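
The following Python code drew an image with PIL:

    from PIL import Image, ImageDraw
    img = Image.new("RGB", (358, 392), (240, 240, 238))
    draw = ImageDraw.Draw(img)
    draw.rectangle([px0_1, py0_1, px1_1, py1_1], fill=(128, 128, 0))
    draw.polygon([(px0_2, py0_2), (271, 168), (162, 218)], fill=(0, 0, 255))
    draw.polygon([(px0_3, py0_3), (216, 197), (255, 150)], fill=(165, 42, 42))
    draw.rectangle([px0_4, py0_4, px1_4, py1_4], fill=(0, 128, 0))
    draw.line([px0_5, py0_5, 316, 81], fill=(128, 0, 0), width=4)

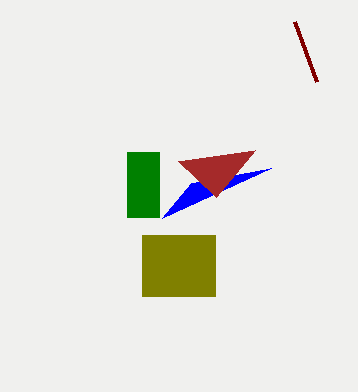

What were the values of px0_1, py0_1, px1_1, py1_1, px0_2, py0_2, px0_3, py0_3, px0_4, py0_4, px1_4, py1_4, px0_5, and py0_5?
px0_1 = 142; py0_1 = 235; px1_1 = 215; py1_1 = 296; px0_2 = 191; py0_2 = 183; px0_3 = 178; py0_3 = 161; px0_4 = 127; py0_4 = 152; px1_4 = 159; py1_4 = 217; px0_5 = 294; py0_5 = 21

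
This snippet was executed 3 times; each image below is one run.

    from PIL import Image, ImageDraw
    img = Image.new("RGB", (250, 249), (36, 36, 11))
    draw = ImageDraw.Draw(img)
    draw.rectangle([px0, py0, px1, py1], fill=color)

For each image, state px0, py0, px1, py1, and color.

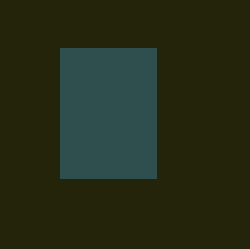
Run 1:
px0 = 60, py0 = 48, px1 = 156, py1 = 178, color = 'darkslategray'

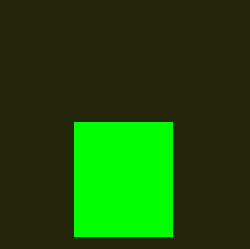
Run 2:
px0 = 74, py0 = 122, px1 = 172, py1 = 236, color = 'lime'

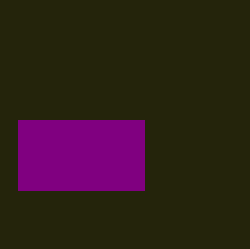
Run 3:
px0 = 18, py0 = 120, px1 = 144, py1 = 190, color = 'purple'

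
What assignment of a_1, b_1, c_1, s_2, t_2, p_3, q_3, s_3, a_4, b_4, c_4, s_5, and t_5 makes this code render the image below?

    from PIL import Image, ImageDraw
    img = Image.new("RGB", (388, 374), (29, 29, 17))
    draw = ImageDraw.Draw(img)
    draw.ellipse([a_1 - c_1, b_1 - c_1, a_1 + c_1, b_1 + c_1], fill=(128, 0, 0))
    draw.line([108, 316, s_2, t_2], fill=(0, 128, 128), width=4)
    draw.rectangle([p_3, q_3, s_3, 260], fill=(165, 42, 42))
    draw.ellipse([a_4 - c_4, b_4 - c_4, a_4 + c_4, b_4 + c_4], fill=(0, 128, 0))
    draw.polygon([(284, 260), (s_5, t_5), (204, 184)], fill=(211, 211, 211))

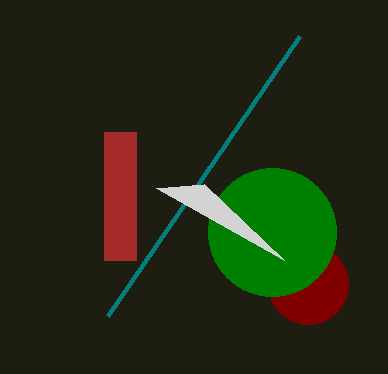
a_1 = 308, b_1 = 284, c_1 = 40, s_2 = 300, t_2 = 36, p_3 = 104, q_3 = 132, s_3 = 136, a_4 = 272, b_4 = 232, c_4 = 64, s_5 = 156, t_5 = 188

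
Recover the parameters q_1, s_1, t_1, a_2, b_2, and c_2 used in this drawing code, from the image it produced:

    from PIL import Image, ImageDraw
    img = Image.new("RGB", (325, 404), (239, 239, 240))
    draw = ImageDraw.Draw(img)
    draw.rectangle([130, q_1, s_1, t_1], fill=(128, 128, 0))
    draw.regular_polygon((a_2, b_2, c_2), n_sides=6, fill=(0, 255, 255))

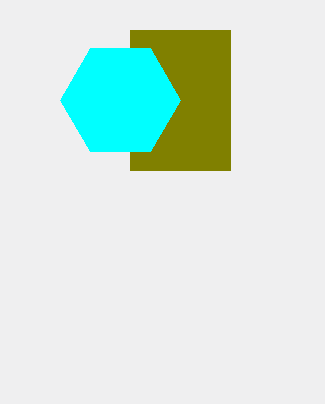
q_1 = 30, s_1 = 230, t_1 = 170, a_2 = 120, b_2 = 100, c_2 = 60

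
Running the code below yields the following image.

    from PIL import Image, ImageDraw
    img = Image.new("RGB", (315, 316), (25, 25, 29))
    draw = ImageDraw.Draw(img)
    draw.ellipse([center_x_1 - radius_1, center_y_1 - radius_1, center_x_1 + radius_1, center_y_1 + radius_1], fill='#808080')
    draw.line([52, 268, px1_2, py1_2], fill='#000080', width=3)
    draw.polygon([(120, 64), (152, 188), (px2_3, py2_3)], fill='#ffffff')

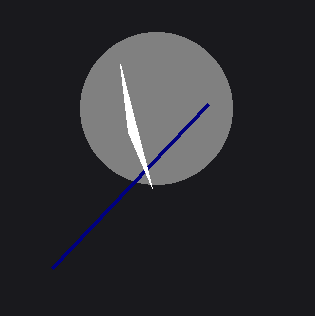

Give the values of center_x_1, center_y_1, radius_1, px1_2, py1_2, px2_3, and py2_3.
center_x_1 = 156, center_y_1 = 108, radius_1 = 76, px1_2 = 208, py1_2 = 104, px2_3 = 128, py2_3 = 132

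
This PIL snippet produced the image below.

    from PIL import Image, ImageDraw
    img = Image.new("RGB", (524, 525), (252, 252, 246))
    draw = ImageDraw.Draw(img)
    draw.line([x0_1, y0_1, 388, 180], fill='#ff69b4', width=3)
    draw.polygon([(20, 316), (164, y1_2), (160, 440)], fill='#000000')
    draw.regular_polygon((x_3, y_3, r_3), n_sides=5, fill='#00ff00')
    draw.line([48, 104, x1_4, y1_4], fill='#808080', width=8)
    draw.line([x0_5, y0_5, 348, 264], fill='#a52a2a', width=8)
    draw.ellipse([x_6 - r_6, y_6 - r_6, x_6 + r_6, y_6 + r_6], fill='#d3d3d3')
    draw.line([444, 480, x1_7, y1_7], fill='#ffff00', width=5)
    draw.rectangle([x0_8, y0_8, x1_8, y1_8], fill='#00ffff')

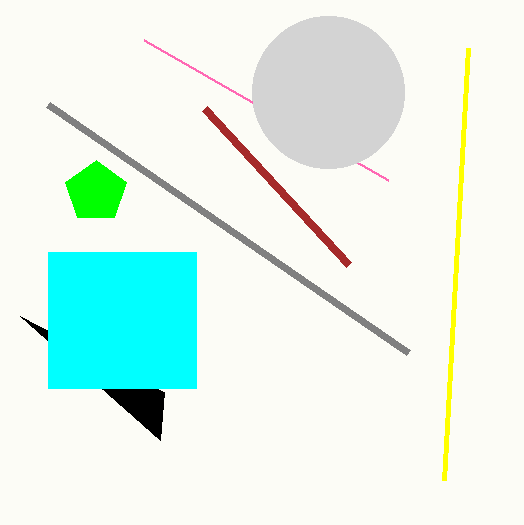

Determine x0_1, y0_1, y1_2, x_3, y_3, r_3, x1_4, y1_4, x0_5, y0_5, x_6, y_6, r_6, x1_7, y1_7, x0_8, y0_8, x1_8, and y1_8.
x0_1 = 144, y0_1 = 40, y1_2 = 392, x_3 = 96, y_3 = 192, r_3 = 32, x1_4 = 408, y1_4 = 352, x0_5 = 204, y0_5 = 108, x_6 = 328, y_6 = 92, r_6 = 76, x1_7 = 468, y1_7 = 48, x0_8 = 48, y0_8 = 252, x1_8 = 196, y1_8 = 388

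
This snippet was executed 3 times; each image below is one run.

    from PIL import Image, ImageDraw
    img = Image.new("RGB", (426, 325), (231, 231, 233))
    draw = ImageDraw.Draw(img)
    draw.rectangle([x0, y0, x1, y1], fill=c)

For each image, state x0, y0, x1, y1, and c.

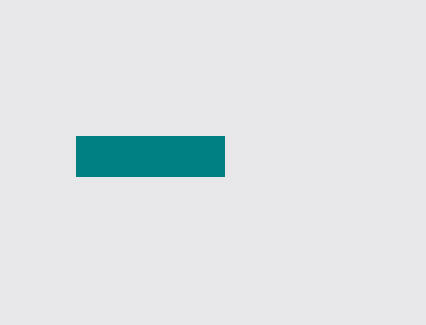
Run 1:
x0 = 76
y0 = 136
x1 = 224
y1 = 176
c = 'teal'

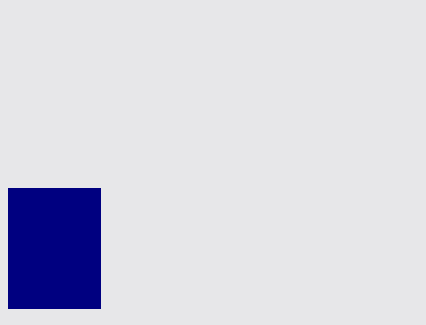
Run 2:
x0 = 8, y0 = 188, x1 = 100, y1 = 308, c = 'navy'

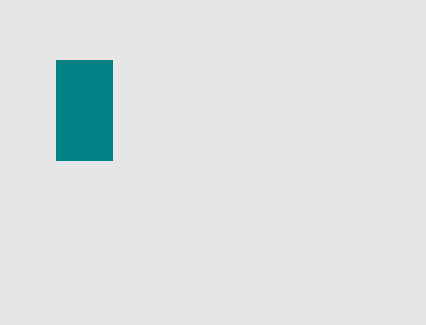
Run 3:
x0 = 56, y0 = 60, x1 = 112, y1 = 160, c = 'teal'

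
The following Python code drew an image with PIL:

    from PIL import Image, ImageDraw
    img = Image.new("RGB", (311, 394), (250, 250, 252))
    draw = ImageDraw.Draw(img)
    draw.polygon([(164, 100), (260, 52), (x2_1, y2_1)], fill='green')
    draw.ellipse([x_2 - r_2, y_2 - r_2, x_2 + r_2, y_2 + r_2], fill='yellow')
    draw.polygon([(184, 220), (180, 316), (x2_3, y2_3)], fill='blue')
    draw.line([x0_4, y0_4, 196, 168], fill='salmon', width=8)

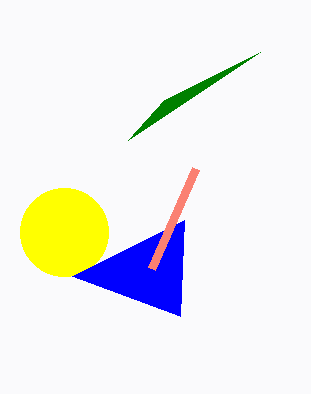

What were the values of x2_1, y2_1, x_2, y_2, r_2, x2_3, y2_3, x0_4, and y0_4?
x2_1 = 128, y2_1 = 140, x_2 = 64, y_2 = 232, r_2 = 44, x2_3 = 72, y2_3 = 276, x0_4 = 152, y0_4 = 268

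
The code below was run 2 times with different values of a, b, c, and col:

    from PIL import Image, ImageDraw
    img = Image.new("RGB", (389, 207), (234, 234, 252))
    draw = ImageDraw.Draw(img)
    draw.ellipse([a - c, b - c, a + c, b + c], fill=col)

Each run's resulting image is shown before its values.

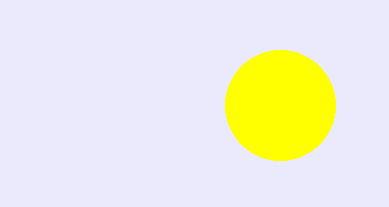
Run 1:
a = 280; b = 105; c = 55; col = 'yellow'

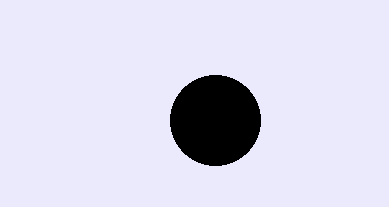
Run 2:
a = 215; b = 120; c = 45; col = 'black'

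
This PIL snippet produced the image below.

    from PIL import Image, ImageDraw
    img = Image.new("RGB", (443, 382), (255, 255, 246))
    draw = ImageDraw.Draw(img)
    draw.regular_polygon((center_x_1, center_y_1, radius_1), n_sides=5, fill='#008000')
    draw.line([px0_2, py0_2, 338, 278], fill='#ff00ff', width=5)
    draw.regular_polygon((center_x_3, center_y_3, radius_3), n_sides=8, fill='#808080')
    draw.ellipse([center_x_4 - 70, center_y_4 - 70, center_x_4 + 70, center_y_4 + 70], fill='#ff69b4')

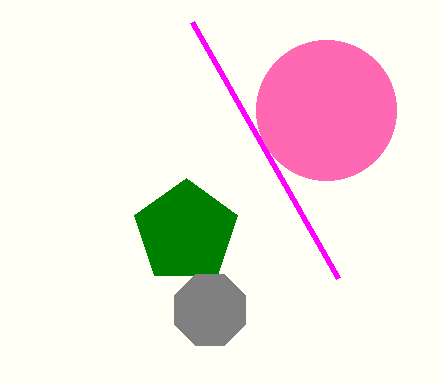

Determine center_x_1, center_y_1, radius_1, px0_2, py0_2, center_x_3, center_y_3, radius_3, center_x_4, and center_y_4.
center_x_1 = 186, center_y_1 = 232, radius_1 = 54, px0_2 = 192, py0_2 = 22, center_x_3 = 210, center_y_3 = 310, radius_3 = 38, center_x_4 = 326, center_y_4 = 110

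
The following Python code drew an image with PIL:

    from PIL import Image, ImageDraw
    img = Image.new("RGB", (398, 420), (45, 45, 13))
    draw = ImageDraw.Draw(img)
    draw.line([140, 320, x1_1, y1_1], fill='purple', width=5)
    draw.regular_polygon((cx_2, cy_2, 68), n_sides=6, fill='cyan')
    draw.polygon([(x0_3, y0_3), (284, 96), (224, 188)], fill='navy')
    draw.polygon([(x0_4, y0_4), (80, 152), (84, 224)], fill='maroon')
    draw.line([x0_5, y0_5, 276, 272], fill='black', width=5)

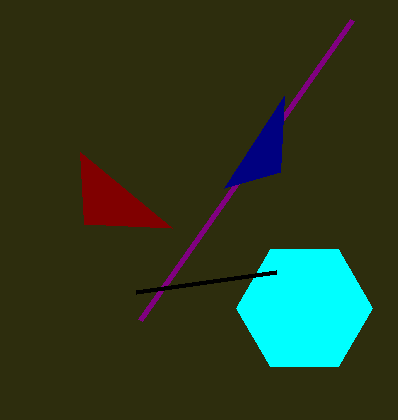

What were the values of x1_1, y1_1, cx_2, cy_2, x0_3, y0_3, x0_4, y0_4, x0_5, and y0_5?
x1_1 = 352
y1_1 = 20
cx_2 = 304
cy_2 = 308
x0_3 = 280
y0_3 = 172
x0_4 = 172
y0_4 = 228
x0_5 = 136
y0_5 = 292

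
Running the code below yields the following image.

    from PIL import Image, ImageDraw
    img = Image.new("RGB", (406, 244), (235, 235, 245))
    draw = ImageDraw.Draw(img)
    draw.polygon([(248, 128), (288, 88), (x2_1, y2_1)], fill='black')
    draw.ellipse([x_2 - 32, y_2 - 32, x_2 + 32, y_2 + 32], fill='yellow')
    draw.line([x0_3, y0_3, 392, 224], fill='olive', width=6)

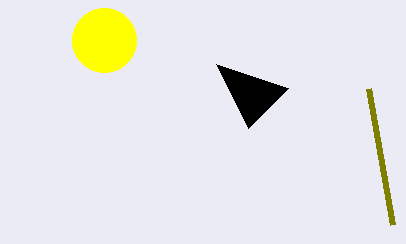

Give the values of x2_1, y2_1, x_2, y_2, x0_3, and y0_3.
x2_1 = 216; y2_1 = 64; x_2 = 104; y_2 = 40; x0_3 = 368; y0_3 = 88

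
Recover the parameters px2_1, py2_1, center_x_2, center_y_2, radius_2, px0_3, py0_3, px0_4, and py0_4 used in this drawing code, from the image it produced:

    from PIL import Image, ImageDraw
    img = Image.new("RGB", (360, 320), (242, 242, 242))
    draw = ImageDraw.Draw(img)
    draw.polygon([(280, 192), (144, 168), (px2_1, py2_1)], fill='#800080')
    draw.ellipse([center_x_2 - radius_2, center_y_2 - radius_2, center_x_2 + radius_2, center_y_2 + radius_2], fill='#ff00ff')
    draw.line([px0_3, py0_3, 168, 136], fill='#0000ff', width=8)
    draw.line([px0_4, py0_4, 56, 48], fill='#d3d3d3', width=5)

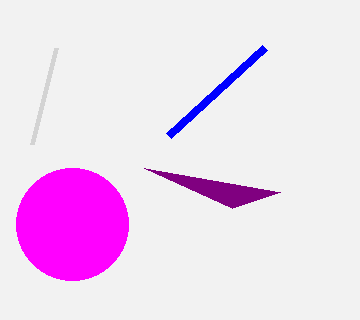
px2_1 = 232
py2_1 = 208
center_x_2 = 72
center_y_2 = 224
radius_2 = 56
px0_3 = 264
py0_3 = 48
px0_4 = 32
py0_4 = 144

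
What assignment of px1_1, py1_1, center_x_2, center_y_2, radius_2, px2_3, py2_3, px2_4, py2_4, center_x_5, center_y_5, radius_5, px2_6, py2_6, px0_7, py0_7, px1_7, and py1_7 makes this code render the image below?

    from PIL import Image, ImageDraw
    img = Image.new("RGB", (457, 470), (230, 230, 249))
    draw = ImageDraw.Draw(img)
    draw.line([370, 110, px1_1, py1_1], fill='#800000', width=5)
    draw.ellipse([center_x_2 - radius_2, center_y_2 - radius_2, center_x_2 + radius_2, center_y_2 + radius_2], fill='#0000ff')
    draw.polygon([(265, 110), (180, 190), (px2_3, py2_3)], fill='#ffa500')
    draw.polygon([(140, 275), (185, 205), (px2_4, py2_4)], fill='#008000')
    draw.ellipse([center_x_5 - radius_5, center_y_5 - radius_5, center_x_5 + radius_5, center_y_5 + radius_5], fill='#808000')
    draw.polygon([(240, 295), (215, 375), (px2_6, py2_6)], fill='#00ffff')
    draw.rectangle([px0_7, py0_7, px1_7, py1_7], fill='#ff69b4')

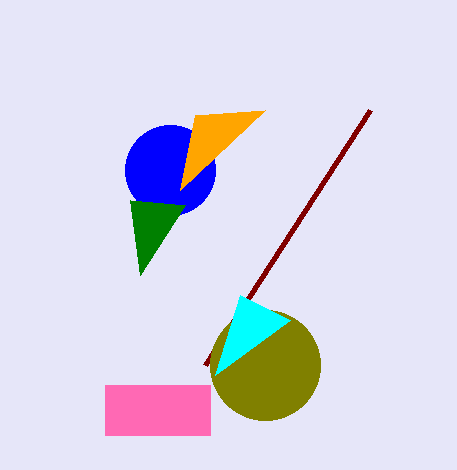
px1_1 = 205
py1_1 = 365
center_x_2 = 170
center_y_2 = 170
radius_2 = 45
px2_3 = 195
py2_3 = 115
px2_4 = 130
py2_4 = 200
center_x_5 = 265
center_y_5 = 365
radius_5 = 55
px2_6 = 290
py2_6 = 320
px0_7 = 105
py0_7 = 385
px1_7 = 210
py1_7 = 435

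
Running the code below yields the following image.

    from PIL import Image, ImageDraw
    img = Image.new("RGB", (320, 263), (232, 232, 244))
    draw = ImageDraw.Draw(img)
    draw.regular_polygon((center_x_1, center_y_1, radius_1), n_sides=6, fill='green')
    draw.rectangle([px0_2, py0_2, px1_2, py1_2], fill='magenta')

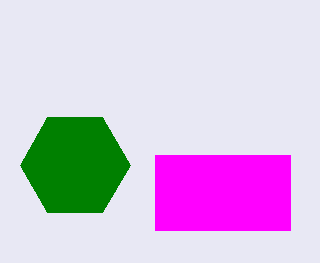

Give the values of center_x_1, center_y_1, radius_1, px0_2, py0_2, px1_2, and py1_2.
center_x_1 = 75, center_y_1 = 165, radius_1 = 55, px0_2 = 155, py0_2 = 155, px1_2 = 290, py1_2 = 230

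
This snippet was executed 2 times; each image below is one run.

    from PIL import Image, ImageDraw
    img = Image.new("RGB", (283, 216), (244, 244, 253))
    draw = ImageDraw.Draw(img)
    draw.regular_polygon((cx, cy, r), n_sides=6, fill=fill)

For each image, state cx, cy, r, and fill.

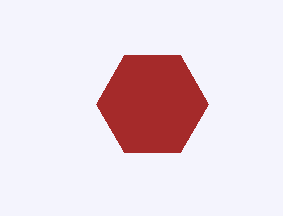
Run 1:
cx = 152; cy = 104; r = 56; fill = 'brown'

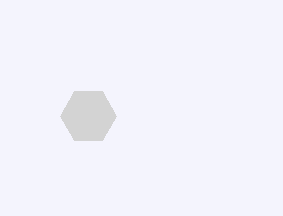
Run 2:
cx = 88, cy = 116, r = 28, fill = 'lightgray'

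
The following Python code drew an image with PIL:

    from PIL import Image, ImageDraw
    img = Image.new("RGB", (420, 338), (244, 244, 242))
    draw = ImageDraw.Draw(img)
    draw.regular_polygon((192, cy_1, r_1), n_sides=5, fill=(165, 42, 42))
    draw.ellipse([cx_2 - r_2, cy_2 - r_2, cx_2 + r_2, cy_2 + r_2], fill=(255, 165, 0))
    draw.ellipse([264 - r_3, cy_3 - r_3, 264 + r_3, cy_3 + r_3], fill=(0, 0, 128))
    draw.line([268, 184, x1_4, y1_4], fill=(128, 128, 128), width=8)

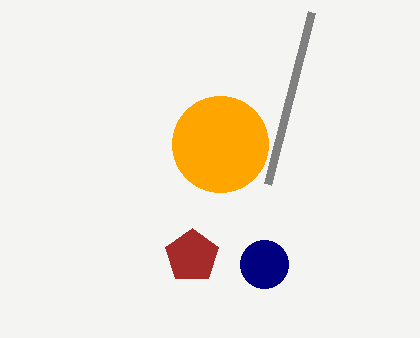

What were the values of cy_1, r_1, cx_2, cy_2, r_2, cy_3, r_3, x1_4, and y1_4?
cy_1 = 256
r_1 = 28
cx_2 = 220
cy_2 = 144
r_2 = 48
cy_3 = 264
r_3 = 24
x1_4 = 312
y1_4 = 12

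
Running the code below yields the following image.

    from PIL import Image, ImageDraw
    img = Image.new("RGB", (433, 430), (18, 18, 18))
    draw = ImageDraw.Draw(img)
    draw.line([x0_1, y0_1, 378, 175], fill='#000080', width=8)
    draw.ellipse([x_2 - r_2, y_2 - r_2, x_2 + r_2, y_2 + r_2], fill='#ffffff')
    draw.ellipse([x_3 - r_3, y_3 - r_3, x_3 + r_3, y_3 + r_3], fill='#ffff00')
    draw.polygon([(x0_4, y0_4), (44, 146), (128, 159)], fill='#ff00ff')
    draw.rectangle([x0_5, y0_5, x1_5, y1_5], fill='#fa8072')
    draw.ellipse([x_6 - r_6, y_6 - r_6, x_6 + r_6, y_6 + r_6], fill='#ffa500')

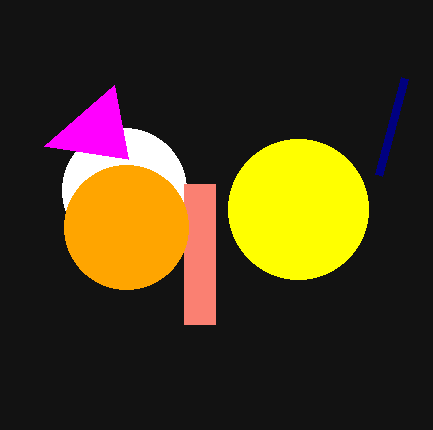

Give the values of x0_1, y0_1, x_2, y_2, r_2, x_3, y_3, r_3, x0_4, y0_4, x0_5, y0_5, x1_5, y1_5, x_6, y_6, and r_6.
x0_1 = 404; y0_1 = 78; x_2 = 124; y_2 = 190; r_2 = 62; x_3 = 298; y_3 = 209; r_3 = 70; x0_4 = 114; y0_4 = 85; x0_5 = 184; y0_5 = 184; x1_5 = 215; y1_5 = 324; x_6 = 126; y_6 = 227; r_6 = 62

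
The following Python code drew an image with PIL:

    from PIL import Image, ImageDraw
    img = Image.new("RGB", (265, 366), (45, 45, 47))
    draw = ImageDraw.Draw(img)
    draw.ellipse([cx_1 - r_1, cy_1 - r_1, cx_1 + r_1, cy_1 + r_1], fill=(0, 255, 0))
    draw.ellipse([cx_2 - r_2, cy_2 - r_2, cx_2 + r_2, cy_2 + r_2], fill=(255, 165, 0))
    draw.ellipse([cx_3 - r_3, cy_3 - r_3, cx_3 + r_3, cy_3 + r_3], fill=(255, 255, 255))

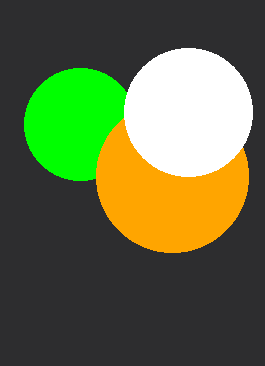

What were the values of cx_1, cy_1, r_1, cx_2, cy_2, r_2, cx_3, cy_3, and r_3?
cx_1 = 80, cy_1 = 124, r_1 = 56, cx_2 = 172, cy_2 = 176, r_2 = 76, cx_3 = 188, cy_3 = 112, r_3 = 64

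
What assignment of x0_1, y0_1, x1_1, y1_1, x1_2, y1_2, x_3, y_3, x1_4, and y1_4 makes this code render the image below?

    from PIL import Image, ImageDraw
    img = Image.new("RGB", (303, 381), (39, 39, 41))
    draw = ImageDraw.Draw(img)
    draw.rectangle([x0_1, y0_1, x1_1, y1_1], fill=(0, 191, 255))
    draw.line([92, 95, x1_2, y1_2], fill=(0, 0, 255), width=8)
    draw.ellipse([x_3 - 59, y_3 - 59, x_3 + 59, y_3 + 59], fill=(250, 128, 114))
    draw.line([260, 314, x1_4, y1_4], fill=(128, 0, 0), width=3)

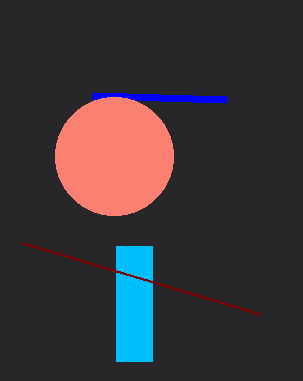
x0_1 = 116
y0_1 = 246
x1_1 = 152
y1_1 = 361
x1_2 = 226
y1_2 = 99
x_3 = 114
y_3 = 156
x1_4 = 23
y1_4 = 243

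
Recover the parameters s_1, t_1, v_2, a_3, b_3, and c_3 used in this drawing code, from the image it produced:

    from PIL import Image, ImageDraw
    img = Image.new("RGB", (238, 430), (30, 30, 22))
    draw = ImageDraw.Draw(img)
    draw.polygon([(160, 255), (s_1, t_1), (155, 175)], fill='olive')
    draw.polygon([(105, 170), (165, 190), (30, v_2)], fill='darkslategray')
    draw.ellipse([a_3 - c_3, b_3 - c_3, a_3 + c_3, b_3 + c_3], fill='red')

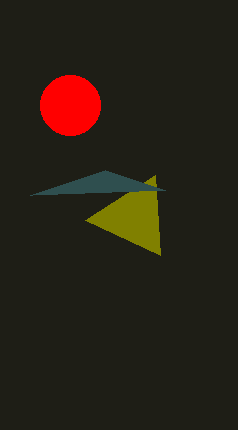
s_1 = 85; t_1 = 220; v_2 = 195; a_3 = 70; b_3 = 105; c_3 = 30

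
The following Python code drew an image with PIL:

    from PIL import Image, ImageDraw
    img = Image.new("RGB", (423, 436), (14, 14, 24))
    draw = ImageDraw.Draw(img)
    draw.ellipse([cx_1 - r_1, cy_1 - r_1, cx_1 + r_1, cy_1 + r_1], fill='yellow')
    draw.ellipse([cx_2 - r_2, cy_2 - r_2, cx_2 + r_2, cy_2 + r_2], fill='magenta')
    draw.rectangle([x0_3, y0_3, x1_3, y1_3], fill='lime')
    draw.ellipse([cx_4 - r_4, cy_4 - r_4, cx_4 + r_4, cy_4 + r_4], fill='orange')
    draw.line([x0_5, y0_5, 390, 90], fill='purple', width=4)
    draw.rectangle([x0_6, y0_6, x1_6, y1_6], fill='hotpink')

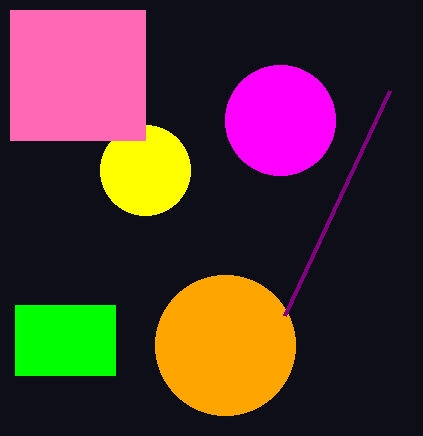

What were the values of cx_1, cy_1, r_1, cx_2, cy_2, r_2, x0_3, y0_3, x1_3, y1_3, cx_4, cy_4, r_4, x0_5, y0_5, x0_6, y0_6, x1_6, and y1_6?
cx_1 = 145; cy_1 = 170; r_1 = 45; cx_2 = 280; cy_2 = 120; r_2 = 55; x0_3 = 15; y0_3 = 305; x1_3 = 115; y1_3 = 375; cx_4 = 225; cy_4 = 345; r_4 = 70; x0_5 = 285; y0_5 = 315; x0_6 = 10; y0_6 = 10; x1_6 = 145; y1_6 = 140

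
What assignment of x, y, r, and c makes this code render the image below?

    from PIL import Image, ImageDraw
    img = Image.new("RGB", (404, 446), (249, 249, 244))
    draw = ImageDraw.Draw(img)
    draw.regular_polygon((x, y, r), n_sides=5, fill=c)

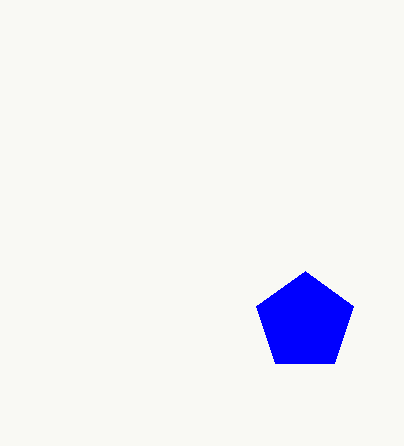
x = 305
y = 322
r = 51
c = 'blue'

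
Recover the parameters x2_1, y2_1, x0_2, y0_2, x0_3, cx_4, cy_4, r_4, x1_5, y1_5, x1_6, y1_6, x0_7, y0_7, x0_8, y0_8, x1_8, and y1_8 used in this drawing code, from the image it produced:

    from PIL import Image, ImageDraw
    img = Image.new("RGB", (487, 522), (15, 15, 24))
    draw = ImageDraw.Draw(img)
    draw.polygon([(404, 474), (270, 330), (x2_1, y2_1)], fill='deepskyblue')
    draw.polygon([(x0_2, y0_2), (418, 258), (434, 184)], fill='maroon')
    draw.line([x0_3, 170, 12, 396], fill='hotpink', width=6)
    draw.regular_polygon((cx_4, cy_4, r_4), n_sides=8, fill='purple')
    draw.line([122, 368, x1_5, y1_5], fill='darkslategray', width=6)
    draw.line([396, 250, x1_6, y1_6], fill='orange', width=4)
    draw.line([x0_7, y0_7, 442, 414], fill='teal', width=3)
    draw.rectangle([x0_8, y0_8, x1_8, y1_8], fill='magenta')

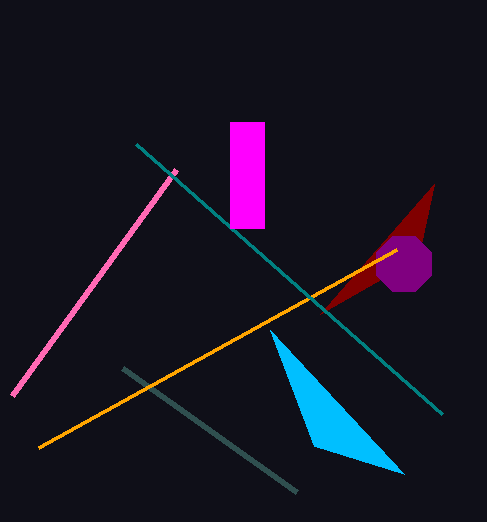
x2_1 = 314, y2_1 = 446, x0_2 = 320, y0_2 = 314, x0_3 = 176, cx_4 = 404, cy_4 = 264, r_4 = 30, x1_5 = 296, y1_5 = 492, x1_6 = 38, y1_6 = 448, x0_7 = 136, y0_7 = 144, x0_8 = 230, y0_8 = 122, x1_8 = 264, y1_8 = 228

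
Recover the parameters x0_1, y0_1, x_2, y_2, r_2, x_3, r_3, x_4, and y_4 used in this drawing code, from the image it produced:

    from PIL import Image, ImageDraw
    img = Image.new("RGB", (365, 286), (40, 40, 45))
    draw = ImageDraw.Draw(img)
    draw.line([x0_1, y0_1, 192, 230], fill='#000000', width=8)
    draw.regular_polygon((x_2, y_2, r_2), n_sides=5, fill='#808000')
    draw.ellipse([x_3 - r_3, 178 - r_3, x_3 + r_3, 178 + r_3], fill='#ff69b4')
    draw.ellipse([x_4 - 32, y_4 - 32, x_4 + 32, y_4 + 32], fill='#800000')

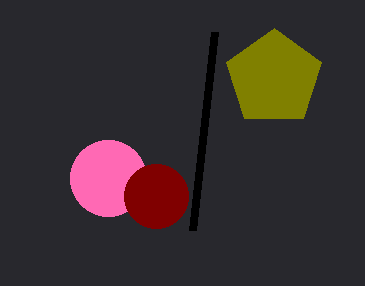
x0_1 = 214; y0_1 = 32; x_2 = 274; y_2 = 78; r_2 = 50; x_3 = 108; r_3 = 38; x_4 = 156; y_4 = 196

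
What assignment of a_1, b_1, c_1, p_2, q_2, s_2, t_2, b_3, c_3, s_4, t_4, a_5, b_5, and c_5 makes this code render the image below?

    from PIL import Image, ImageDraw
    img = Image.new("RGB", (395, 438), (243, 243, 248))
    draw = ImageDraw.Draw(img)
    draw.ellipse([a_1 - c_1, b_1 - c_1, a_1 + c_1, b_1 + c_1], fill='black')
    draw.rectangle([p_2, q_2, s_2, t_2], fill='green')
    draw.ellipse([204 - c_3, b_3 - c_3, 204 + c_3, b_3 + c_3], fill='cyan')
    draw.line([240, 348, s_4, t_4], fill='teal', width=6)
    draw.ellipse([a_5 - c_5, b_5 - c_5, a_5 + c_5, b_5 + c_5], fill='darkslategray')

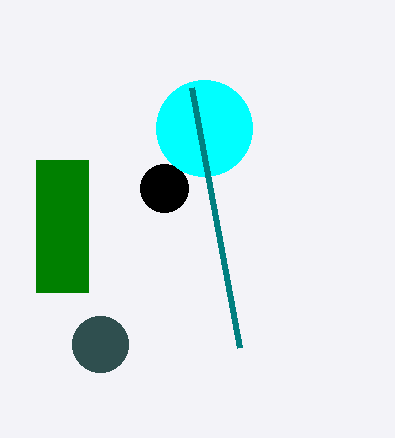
a_1 = 164
b_1 = 188
c_1 = 24
p_2 = 36
q_2 = 160
s_2 = 88
t_2 = 292
b_3 = 128
c_3 = 48
s_4 = 192
t_4 = 88
a_5 = 100
b_5 = 344
c_5 = 28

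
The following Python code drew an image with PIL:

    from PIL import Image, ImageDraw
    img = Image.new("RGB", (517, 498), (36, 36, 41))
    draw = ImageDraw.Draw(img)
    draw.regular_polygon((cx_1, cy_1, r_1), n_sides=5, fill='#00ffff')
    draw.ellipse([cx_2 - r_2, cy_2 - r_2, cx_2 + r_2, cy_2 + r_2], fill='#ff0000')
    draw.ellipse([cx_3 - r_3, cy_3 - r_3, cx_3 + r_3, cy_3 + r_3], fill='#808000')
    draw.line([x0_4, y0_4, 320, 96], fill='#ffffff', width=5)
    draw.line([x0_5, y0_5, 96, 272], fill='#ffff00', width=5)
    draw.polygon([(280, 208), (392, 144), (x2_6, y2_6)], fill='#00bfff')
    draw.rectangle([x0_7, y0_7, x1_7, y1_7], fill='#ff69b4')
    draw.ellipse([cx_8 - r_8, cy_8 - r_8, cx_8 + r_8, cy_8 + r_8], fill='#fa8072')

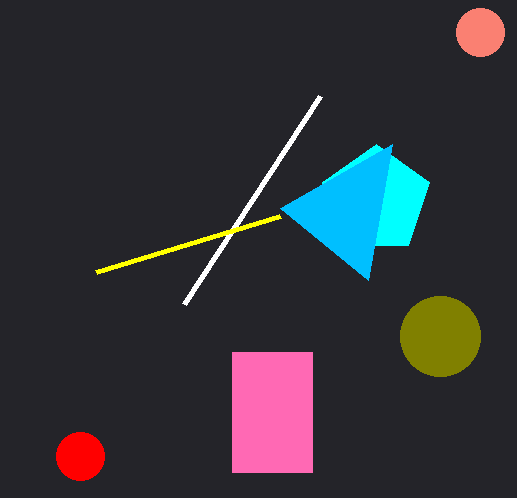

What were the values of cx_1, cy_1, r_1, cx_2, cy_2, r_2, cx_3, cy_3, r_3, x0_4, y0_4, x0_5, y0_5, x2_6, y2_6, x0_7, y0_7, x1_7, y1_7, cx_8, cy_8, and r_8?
cx_1 = 376
cy_1 = 200
r_1 = 56
cx_2 = 80
cy_2 = 456
r_2 = 24
cx_3 = 440
cy_3 = 336
r_3 = 40
x0_4 = 184
y0_4 = 304
x0_5 = 280
y0_5 = 216
x2_6 = 368
y2_6 = 280
x0_7 = 232
y0_7 = 352
x1_7 = 312
y1_7 = 472
cx_8 = 480
cy_8 = 32
r_8 = 24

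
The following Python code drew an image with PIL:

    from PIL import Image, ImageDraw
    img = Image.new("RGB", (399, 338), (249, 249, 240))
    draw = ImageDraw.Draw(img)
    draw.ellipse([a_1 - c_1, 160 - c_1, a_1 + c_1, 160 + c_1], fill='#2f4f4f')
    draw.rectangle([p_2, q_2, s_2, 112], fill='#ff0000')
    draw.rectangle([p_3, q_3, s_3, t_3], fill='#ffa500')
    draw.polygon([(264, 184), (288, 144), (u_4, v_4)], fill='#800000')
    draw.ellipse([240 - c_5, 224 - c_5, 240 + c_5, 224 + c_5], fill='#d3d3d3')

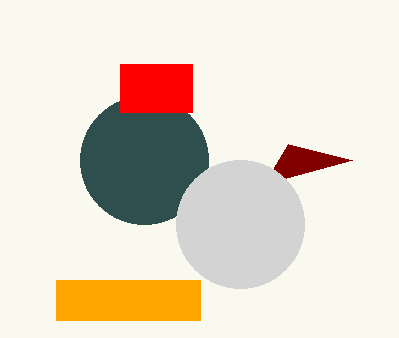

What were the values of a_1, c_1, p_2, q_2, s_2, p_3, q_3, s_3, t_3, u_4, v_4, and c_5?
a_1 = 144; c_1 = 64; p_2 = 120; q_2 = 64; s_2 = 192; p_3 = 56; q_3 = 280; s_3 = 200; t_3 = 320; u_4 = 352; v_4 = 160; c_5 = 64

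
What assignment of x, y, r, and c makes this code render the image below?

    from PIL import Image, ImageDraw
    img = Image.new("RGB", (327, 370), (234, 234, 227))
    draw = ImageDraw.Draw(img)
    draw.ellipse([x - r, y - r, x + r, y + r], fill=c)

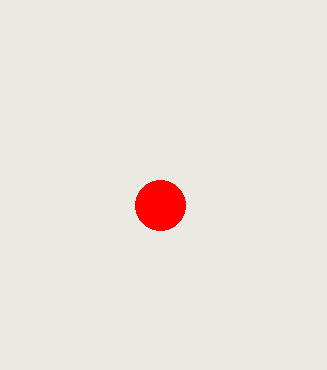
x = 160
y = 205
r = 25
c = 'red'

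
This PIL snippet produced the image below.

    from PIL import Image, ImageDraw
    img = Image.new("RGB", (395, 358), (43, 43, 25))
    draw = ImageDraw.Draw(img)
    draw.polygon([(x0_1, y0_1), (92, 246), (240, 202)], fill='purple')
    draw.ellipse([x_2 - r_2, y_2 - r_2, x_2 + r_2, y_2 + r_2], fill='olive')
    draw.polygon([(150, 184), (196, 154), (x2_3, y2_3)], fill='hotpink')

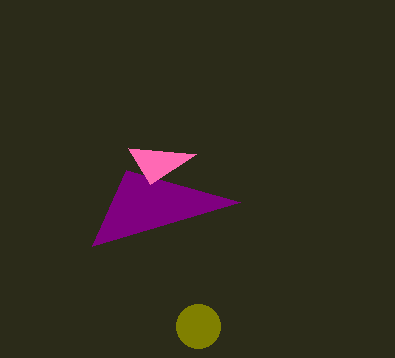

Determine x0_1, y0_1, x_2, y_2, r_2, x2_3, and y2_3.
x0_1 = 126
y0_1 = 170
x_2 = 198
y_2 = 326
r_2 = 22
x2_3 = 128
y2_3 = 148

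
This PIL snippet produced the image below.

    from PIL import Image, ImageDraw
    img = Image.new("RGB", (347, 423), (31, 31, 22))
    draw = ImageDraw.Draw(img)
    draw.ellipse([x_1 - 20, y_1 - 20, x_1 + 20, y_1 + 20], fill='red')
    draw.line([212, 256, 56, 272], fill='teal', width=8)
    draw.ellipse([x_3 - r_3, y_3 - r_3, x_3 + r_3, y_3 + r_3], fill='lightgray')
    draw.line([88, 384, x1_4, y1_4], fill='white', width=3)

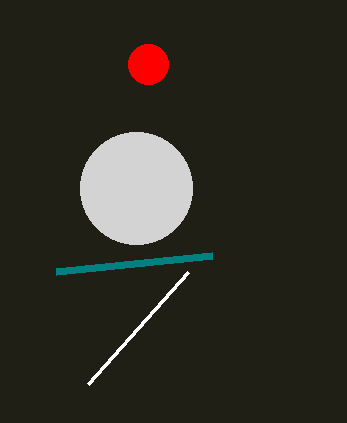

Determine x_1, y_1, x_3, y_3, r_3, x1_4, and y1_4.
x_1 = 148; y_1 = 64; x_3 = 136; y_3 = 188; r_3 = 56; x1_4 = 188; y1_4 = 272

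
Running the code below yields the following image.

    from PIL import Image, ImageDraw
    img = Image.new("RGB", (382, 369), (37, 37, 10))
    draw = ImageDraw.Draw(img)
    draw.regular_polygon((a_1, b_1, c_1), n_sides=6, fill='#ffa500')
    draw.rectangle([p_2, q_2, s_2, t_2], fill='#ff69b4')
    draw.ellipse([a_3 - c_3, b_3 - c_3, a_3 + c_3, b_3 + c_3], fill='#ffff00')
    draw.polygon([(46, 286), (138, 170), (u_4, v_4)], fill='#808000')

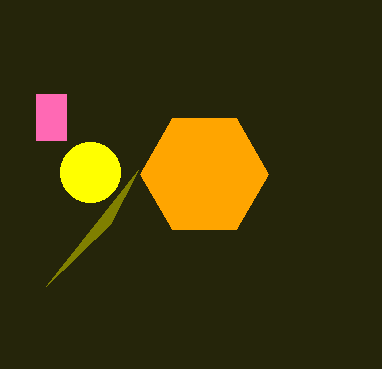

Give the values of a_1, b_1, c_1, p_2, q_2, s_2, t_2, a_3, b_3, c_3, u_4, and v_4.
a_1 = 204, b_1 = 174, c_1 = 64, p_2 = 36, q_2 = 94, s_2 = 66, t_2 = 140, a_3 = 90, b_3 = 172, c_3 = 30, u_4 = 110, v_4 = 224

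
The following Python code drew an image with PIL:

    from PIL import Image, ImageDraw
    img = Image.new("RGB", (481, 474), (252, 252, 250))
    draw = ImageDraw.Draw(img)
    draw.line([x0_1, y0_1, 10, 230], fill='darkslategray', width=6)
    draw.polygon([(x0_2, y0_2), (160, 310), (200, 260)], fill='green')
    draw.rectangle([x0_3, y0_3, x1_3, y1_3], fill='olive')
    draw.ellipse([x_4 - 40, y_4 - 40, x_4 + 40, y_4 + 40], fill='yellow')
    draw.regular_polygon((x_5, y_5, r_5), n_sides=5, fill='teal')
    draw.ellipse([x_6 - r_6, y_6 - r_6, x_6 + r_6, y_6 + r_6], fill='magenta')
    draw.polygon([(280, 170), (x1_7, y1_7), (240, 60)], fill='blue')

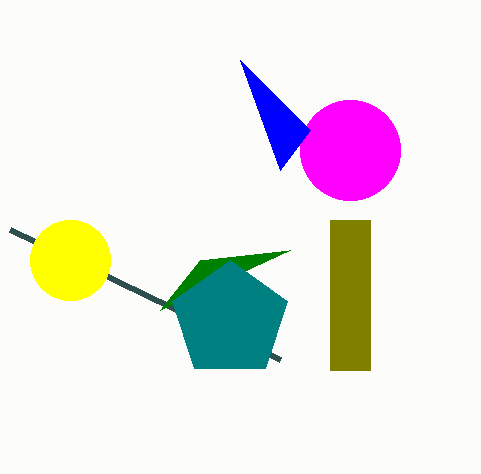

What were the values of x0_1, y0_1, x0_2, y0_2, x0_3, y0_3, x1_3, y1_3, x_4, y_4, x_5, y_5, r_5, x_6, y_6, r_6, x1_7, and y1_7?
x0_1 = 280, y0_1 = 360, x0_2 = 290, y0_2 = 250, x0_3 = 330, y0_3 = 220, x1_3 = 370, y1_3 = 370, x_4 = 70, y_4 = 260, x_5 = 230, y_5 = 320, r_5 = 60, x_6 = 350, y_6 = 150, r_6 = 50, x1_7 = 310, y1_7 = 130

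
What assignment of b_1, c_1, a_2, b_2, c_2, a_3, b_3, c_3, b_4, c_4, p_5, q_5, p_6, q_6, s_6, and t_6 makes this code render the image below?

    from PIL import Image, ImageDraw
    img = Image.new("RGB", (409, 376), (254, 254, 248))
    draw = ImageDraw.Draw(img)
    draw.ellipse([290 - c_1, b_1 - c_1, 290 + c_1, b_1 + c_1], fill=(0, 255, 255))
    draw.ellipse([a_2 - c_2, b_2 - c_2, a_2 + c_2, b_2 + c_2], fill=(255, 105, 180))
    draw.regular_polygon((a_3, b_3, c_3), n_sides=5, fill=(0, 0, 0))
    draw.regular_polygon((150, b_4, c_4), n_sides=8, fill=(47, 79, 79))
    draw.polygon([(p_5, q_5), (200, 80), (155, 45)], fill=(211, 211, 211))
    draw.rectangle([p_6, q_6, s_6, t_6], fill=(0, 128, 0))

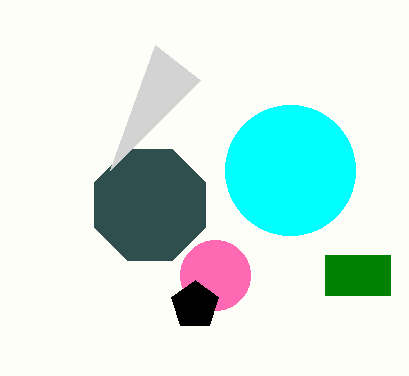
b_1 = 170; c_1 = 65; a_2 = 215; b_2 = 275; c_2 = 35; a_3 = 195; b_3 = 305; c_3 = 25; b_4 = 205; c_4 = 60; p_5 = 110; q_5 = 170; p_6 = 325; q_6 = 255; s_6 = 390; t_6 = 295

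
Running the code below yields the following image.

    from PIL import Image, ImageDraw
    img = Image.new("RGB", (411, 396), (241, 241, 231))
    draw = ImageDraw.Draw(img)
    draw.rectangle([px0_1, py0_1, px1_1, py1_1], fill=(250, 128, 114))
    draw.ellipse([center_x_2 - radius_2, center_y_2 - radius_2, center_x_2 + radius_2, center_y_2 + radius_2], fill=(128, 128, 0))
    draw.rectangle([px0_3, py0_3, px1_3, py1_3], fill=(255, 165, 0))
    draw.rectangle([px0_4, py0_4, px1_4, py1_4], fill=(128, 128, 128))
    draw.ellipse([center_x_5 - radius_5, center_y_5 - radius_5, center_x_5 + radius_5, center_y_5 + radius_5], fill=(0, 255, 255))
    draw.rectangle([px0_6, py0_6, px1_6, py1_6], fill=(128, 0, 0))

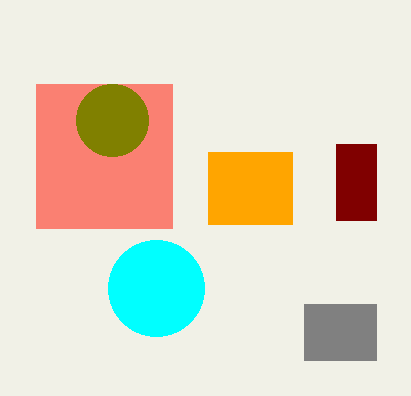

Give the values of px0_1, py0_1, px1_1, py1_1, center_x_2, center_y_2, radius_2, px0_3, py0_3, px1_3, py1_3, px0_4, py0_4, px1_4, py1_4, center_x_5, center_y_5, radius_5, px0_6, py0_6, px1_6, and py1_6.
px0_1 = 36; py0_1 = 84; px1_1 = 172; py1_1 = 228; center_x_2 = 112; center_y_2 = 120; radius_2 = 36; px0_3 = 208; py0_3 = 152; px1_3 = 292; py1_3 = 224; px0_4 = 304; py0_4 = 304; px1_4 = 376; py1_4 = 360; center_x_5 = 156; center_y_5 = 288; radius_5 = 48; px0_6 = 336; py0_6 = 144; px1_6 = 376; py1_6 = 220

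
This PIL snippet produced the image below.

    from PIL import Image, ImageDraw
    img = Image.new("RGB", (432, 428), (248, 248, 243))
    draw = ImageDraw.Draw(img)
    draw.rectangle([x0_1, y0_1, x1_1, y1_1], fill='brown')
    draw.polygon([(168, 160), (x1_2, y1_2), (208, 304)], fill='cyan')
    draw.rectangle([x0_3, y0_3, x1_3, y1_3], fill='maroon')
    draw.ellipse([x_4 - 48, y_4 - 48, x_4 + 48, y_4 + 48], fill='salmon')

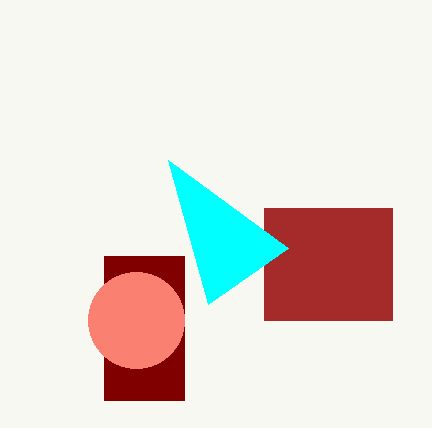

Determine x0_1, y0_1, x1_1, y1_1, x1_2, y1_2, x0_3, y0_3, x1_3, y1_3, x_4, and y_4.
x0_1 = 264
y0_1 = 208
x1_1 = 392
y1_1 = 320
x1_2 = 288
y1_2 = 248
x0_3 = 104
y0_3 = 256
x1_3 = 184
y1_3 = 400
x_4 = 136
y_4 = 320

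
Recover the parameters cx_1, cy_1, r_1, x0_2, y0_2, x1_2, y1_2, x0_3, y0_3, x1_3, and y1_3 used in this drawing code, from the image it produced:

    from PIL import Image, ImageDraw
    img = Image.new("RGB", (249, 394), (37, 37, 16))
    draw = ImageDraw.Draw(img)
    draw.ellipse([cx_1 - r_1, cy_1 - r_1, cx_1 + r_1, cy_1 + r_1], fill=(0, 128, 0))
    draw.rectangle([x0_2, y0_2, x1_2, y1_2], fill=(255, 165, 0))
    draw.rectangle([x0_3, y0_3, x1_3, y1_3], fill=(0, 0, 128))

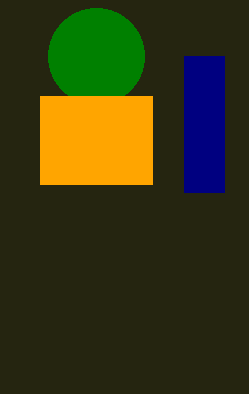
cx_1 = 96; cy_1 = 56; r_1 = 48; x0_2 = 40; y0_2 = 96; x1_2 = 152; y1_2 = 184; x0_3 = 184; y0_3 = 56; x1_3 = 224; y1_3 = 192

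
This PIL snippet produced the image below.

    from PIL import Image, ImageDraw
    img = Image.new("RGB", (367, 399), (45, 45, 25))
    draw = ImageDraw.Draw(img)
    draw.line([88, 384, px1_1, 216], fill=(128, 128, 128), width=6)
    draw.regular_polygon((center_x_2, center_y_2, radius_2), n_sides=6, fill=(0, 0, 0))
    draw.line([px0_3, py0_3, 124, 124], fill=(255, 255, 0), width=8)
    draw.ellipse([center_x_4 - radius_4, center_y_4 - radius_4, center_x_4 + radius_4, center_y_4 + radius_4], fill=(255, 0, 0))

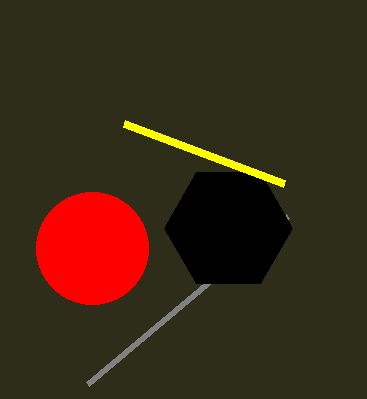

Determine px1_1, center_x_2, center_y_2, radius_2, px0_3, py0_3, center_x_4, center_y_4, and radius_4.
px1_1 = 288; center_x_2 = 228; center_y_2 = 228; radius_2 = 64; px0_3 = 284; py0_3 = 184; center_x_4 = 92; center_y_4 = 248; radius_4 = 56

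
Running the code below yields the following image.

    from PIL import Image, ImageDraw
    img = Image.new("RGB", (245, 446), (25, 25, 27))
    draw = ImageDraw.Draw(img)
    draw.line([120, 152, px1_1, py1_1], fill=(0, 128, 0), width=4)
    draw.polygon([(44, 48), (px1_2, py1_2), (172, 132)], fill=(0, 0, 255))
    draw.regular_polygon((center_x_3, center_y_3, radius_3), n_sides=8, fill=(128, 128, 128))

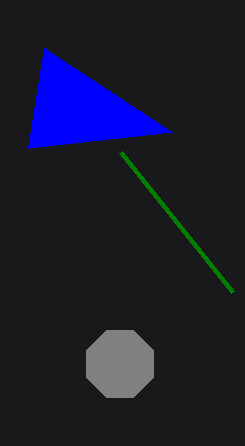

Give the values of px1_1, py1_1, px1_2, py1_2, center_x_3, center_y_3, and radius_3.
px1_1 = 232; py1_1 = 292; px1_2 = 28; py1_2 = 148; center_x_3 = 120; center_y_3 = 364; radius_3 = 36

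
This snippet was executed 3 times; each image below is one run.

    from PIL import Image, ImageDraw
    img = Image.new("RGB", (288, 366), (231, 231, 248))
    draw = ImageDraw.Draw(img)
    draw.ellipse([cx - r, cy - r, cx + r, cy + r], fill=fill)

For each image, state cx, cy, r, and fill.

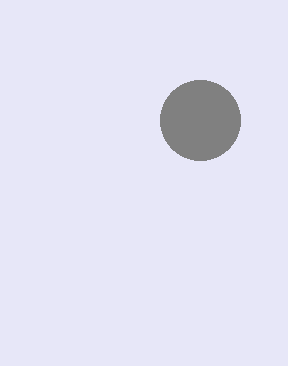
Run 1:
cx = 200
cy = 120
r = 40
fill = 'gray'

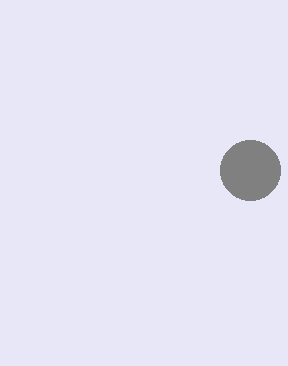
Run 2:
cx = 250
cy = 170
r = 30
fill = 'gray'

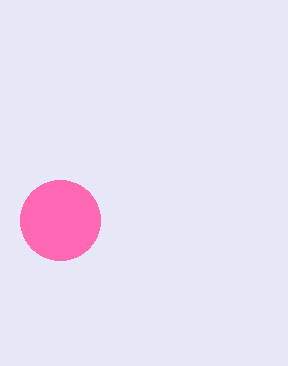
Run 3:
cx = 60; cy = 220; r = 40; fill = 'hotpink'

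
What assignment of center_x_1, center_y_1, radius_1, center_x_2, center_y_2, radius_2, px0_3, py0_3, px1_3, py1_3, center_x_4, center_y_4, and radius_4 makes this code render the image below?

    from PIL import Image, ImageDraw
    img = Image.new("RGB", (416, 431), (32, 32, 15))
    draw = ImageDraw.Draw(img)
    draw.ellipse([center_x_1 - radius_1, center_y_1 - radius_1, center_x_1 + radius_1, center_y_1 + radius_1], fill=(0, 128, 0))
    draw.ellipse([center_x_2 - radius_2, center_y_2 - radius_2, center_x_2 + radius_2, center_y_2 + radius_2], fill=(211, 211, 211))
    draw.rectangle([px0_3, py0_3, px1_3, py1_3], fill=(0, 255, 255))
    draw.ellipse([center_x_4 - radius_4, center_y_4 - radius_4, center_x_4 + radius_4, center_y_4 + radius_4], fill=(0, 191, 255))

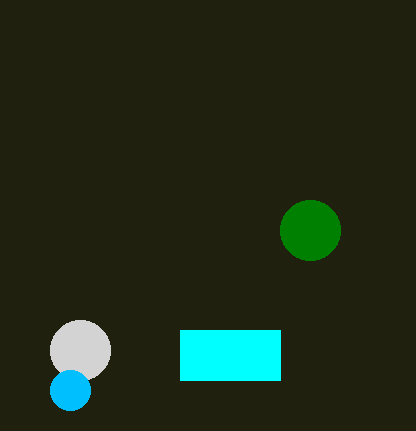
center_x_1 = 310; center_y_1 = 230; radius_1 = 30; center_x_2 = 80; center_y_2 = 350; radius_2 = 30; px0_3 = 180; py0_3 = 330; px1_3 = 280; py1_3 = 380; center_x_4 = 70; center_y_4 = 390; radius_4 = 20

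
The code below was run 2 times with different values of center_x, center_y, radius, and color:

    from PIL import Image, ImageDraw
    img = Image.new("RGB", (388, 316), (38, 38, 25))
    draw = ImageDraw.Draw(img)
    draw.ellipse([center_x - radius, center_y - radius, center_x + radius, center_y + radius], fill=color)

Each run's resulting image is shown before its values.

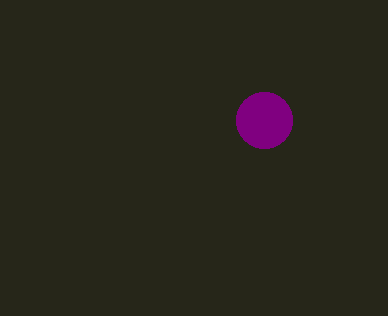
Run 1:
center_x = 264, center_y = 120, radius = 28, color = 'purple'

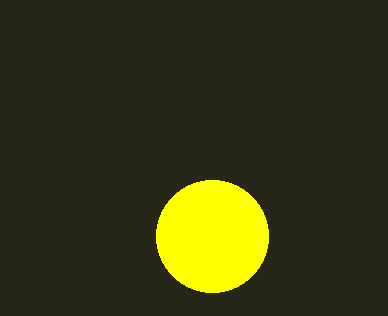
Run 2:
center_x = 212; center_y = 236; radius = 56; color = 'yellow'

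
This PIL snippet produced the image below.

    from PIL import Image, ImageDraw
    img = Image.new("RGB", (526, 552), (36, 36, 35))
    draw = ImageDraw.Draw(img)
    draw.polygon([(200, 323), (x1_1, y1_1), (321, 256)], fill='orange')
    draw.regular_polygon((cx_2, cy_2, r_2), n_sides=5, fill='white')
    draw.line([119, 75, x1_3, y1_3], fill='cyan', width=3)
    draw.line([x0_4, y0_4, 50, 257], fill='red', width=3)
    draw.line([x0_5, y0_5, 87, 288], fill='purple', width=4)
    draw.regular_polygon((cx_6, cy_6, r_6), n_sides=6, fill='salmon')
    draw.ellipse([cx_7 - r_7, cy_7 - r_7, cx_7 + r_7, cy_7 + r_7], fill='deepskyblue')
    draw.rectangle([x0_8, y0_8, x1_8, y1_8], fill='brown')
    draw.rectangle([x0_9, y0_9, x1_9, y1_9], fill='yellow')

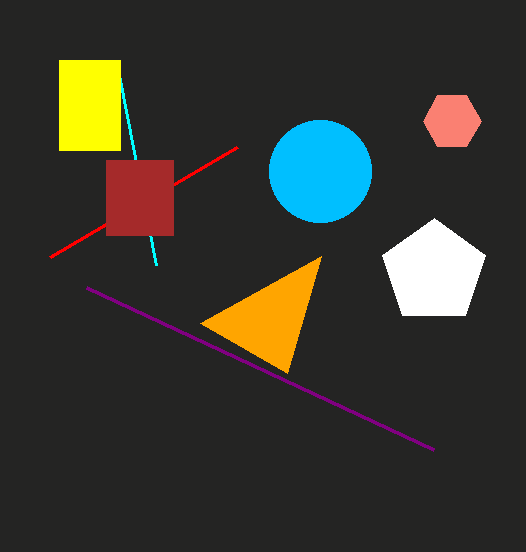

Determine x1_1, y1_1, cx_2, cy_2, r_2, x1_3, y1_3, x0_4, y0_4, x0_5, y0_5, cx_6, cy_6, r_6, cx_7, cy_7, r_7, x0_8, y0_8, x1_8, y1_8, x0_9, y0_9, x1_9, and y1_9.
x1_1 = 287; y1_1 = 373; cx_2 = 434; cy_2 = 272; r_2 = 54; x1_3 = 156; y1_3 = 265; x0_4 = 237; y0_4 = 147; x0_5 = 434; y0_5 = 450; cx_6 = 452; cy_6 = 121; r_6 = 29; cx_7 = 320; cy_7 = 171; r_7 = 51; x0_8 = 106; y0_8 = 160; x1_8 = 173; y1_8 = 235; x0_9 = 59; y0_9 = 60; x1_9 = 120; y1_9 = 150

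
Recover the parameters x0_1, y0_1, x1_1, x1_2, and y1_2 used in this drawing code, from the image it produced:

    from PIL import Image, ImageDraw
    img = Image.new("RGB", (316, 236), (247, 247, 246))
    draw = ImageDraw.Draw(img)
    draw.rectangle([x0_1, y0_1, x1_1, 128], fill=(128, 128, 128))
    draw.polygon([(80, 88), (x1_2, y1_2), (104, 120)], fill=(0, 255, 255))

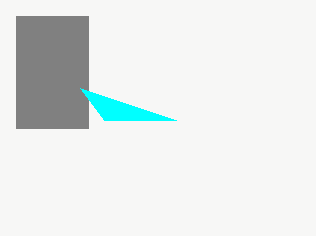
x0_1 = 16; y0_1 = 16; x1_1 = 88; x1_2 = 176; y1_2 = 120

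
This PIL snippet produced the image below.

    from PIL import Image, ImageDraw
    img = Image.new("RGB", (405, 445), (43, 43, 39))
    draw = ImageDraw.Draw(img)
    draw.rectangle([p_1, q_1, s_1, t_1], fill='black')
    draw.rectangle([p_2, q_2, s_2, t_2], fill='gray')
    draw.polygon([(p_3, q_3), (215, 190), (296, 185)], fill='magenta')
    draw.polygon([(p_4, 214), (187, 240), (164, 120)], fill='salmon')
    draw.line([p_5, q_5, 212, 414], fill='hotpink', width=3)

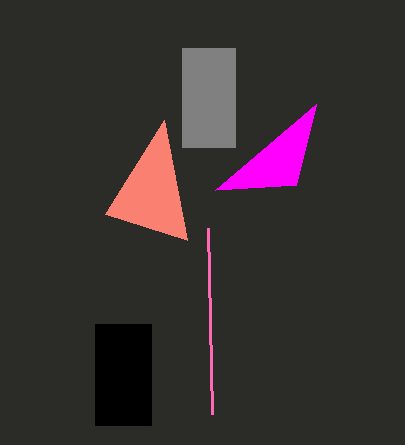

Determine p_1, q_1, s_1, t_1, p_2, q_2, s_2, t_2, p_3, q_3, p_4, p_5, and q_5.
p_1 = 95
q_1 = 324
s_1 = 151
t_1 = 425
p_2 = 182
q_2 = 48
s_2 = 235
t_2 = 147
p_3 = 316
q_3 = 104
p_4 = 105
p_5 = 208
q_5 = 228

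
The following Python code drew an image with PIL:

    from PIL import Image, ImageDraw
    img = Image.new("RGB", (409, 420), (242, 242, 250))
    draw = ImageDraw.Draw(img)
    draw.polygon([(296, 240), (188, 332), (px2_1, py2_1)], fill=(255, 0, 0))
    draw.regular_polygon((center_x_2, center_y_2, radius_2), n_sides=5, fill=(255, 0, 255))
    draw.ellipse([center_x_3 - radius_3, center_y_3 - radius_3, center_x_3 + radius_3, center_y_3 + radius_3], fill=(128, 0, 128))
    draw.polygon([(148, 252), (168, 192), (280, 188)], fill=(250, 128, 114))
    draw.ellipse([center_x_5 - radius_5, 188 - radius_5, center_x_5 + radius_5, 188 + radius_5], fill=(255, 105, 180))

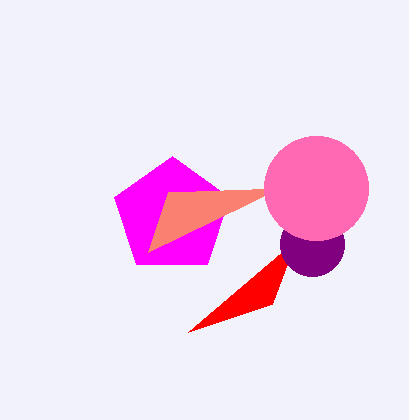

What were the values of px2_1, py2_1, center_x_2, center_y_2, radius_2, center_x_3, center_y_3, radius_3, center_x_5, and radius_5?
px2_1 = 272; py2_1 = 304; center_x_2 = 172; center_y_2 = 216; radius_2 = 60; center_x_3 = 312; center_y_3 = 244; radius_3 = 32; center_x_5 = 316; radius_5 = 52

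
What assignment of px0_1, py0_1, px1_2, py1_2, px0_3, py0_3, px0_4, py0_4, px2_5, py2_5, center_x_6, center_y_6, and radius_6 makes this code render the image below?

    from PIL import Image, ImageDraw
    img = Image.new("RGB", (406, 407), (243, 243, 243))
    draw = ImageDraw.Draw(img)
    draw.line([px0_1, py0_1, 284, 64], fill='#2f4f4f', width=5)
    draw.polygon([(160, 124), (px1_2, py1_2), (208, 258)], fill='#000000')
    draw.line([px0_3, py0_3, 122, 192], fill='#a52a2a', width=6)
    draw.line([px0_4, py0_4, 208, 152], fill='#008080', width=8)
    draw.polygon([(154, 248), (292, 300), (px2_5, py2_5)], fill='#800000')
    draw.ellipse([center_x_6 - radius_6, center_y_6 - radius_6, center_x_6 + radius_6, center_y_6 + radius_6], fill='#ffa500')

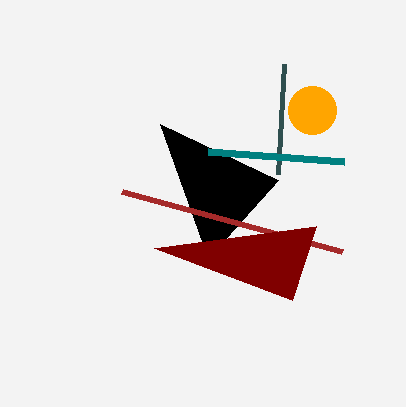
px0_1 = 278
py0_1 = 174
px1_2 = 278
py1_2 = 180
px0_3 = 342
py0_3 = 252
px0_4 = 344
py0_4 = 162
px2_5 = 316
py2_5 = 226
center_x_6 = 312
center_y_6 = 110
radius_6 = 24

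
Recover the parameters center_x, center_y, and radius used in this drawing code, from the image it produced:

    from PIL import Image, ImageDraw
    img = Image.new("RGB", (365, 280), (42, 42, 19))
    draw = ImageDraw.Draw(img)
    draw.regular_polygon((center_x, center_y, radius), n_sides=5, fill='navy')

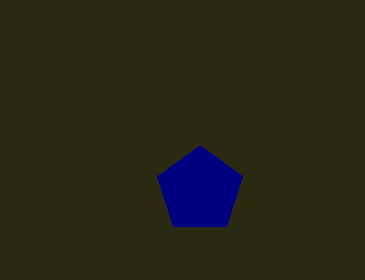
center_x = 200; center_y = 190; radius = 45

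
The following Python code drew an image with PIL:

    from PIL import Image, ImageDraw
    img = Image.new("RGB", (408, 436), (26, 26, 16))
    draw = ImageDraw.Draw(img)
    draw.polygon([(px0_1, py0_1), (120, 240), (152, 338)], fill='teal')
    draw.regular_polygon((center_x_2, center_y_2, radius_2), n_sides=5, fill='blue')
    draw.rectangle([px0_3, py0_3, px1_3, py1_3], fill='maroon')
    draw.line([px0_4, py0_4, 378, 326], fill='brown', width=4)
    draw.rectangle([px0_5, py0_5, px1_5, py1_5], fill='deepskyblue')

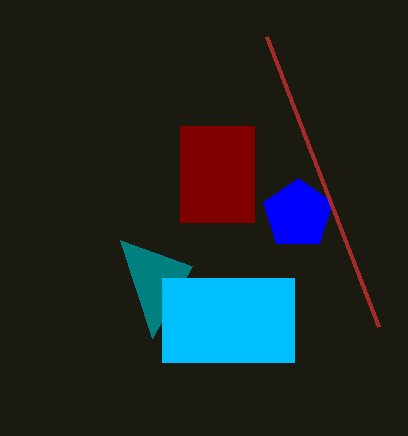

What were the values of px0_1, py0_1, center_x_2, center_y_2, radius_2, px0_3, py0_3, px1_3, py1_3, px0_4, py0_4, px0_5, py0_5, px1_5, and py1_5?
px0_1 = 192
py0_1 = 266
center_x_2 = 298
center_y_2 = 214
radius_2 = 36
px0_3 = 180
py0_3 = 126
px1_3 = 254
py1_3 = 222
px0_4 = 266
py0_4 = 36
px0_5 = 162
py0_5 = 278
px1_5 = 294
py1_5 = 362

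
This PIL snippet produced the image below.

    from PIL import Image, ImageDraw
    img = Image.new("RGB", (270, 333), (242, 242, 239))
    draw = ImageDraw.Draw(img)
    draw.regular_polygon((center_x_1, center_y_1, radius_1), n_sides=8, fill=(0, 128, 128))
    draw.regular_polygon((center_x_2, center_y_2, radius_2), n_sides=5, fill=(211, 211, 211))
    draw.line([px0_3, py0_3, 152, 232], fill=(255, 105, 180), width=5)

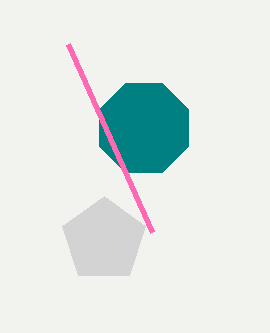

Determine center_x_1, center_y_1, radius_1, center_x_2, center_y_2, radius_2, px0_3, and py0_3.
center_x_1 = 144, center_y_1 = 128, radius_1 = 48, center_x_2 = 104, center_y_2 = 240, radius_2 = 44, px0_3 = 68, py0_3 = 44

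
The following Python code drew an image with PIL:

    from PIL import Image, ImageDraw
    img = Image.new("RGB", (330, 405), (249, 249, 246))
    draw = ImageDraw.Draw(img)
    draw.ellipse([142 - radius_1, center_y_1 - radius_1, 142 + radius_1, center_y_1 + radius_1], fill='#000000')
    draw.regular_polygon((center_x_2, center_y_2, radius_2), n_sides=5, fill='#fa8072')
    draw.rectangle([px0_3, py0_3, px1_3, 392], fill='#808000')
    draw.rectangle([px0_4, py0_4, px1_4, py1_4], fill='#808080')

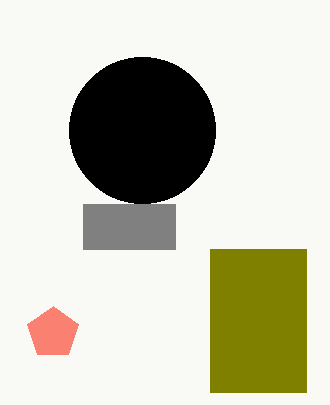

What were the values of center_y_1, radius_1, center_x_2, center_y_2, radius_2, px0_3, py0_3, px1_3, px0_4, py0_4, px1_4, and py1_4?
center_y_1 = 130, radius_1 = 73, center_x_2 = 53, center_y_2 = 333, radius_2 = 27, px0_3 = 210, py0_3 = 249, px1_3 = 306, px0_4 = 83, py0_4 = 204, px1_4 = 175, py1_4 = 249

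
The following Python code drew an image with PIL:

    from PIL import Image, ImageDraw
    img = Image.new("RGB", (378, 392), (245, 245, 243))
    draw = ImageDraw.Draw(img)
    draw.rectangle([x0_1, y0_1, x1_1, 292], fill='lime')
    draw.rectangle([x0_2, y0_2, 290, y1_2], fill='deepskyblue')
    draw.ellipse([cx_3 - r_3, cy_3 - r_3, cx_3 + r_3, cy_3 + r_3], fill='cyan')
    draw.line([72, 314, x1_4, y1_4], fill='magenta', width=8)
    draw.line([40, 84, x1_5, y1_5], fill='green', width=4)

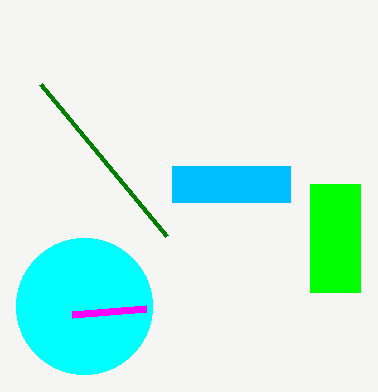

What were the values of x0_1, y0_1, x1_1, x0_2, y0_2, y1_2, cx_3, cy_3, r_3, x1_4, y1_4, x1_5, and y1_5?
x0_1 = 310, y0_1 = 184, x1_1 = 360, x0_2 = 172, y0_2 = 166, y1_2 = 202, cx_3 = 84, cy_3 = 306, r_3 = 68, x1_4 = 146, y1_4 = 308, x1_5 = 166, y1_5 = 236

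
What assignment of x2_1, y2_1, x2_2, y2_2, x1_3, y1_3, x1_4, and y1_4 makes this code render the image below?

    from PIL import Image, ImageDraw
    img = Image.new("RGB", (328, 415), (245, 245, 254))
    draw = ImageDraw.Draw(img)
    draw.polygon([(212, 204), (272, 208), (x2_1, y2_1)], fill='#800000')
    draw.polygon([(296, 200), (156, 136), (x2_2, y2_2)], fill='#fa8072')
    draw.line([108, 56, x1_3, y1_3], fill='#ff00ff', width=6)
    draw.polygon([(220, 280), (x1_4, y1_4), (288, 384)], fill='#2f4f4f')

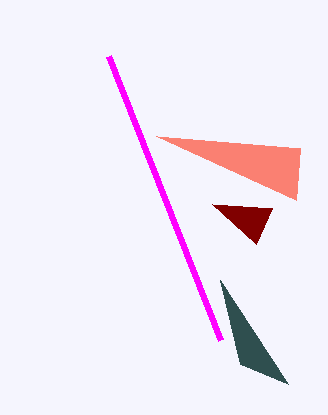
x2_1 = 256, y2_1 = 244, x2_2 = 300, y2_2 = 148, x1_3 = 220, y1_3 = 340, x1_4 = 240, y1_4 = 364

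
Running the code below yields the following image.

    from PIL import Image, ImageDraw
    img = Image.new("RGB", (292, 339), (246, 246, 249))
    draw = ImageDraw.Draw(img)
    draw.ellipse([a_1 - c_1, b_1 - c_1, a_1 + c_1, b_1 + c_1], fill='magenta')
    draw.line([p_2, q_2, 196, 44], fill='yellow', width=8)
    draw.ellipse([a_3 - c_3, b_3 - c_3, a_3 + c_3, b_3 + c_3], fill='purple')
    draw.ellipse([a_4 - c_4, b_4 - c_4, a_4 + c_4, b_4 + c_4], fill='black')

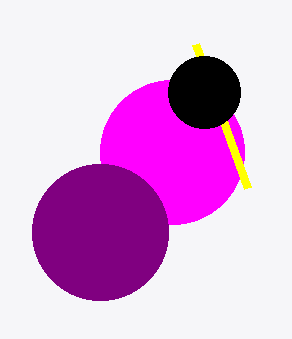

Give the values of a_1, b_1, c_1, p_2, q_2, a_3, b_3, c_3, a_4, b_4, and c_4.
a_1 = 172
b_1 = 152
c_1 = 72
p_2 = 248
q_2 = 188
a_3 = 100
b_3 = 232
c_3 = 68
a_4 = 204
b_4 = 92
c_4 = 36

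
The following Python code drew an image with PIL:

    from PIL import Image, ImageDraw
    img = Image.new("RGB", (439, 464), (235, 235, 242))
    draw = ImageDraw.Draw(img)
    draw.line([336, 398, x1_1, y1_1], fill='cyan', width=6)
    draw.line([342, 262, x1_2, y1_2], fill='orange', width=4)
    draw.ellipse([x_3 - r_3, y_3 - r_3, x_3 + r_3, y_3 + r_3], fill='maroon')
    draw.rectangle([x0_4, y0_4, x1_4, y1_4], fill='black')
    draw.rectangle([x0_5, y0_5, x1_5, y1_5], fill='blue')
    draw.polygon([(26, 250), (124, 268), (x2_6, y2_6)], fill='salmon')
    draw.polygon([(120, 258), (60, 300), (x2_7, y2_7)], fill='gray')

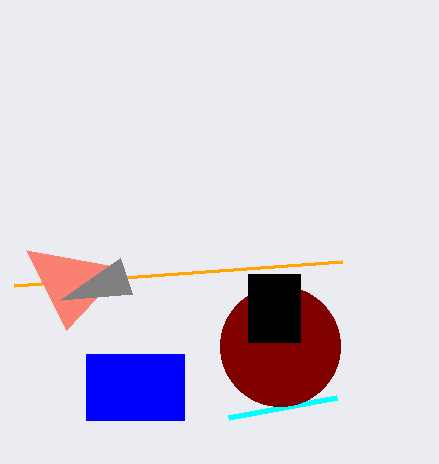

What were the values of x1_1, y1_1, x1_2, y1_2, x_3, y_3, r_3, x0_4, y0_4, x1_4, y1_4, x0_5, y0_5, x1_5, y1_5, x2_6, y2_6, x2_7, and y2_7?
x1_1 = 228, y1_1 = 418, x1_2 = 14, y1_2 = 286, x_3 = 280, y_3 = 346, r_3 = 60, x0_4 = 248, y0_4 = 274, x1_4 = 300, y1_4 = 342, x0_5 = 86, y0_5 = 354, x1_5 = 184, y1_5 = 420, x2_6 = 66, y2_6 = 330, x2_7 = 132, y2_7 = 294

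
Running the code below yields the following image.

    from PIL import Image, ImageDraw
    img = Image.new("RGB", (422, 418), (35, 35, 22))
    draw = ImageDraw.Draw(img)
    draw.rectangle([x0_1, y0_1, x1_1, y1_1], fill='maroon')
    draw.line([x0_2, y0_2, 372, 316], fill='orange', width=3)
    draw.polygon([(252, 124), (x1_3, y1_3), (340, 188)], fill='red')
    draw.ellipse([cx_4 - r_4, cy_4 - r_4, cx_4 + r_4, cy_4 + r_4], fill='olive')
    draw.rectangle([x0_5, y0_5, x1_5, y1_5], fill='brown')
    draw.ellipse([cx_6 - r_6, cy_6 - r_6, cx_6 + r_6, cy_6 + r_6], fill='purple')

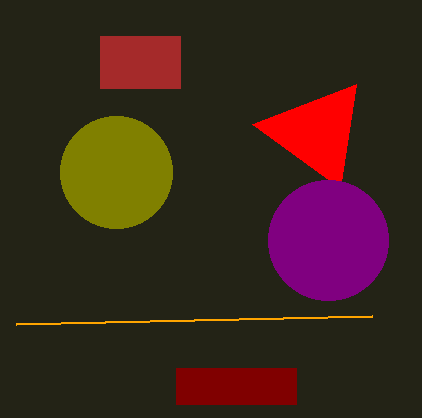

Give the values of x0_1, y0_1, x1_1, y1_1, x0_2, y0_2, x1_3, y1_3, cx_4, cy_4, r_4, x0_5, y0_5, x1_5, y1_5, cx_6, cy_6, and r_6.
x0_1 = 176
y0_1 = 368
x1_1 = 296
y1_1 = 404
x0_2 = 16
y0_2 = 324
x1_3 = 356
y1_3 = 84
cx_4 = 116
cy_4 = 172
r_4 = 56
x0_5 = 100
y0_5 = 36
x1_5 = 180
y1_5 = 88
cx_6 = 328
cy_6 = 240
r_6 = 60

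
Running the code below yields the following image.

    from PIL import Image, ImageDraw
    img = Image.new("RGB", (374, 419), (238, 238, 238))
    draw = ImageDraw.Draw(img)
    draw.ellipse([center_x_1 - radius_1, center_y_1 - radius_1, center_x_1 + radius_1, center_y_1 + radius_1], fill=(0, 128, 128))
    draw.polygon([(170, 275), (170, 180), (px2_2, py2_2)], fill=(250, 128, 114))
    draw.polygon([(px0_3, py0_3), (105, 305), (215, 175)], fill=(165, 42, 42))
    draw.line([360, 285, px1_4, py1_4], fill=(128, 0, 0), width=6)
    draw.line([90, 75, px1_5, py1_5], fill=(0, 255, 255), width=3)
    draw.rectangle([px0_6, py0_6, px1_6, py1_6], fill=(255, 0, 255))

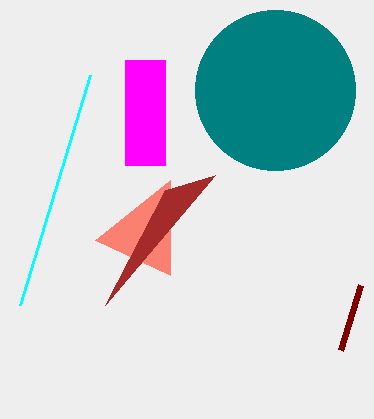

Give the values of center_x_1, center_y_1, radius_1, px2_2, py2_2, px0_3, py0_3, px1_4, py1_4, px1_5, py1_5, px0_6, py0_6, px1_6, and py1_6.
center_x_1 = 275; center_y_1 = 90; radius_1 = 80; px2_2 = 95; py2_2 = 240; px0_3 = 165; py0_3 = 190; px1_4 = 340; py1_4 = 350; px1_5 = 20; py1_5 = 305; px0_6 = 125; py0_6 = 60; px1_6 = 165; py1_6 = 165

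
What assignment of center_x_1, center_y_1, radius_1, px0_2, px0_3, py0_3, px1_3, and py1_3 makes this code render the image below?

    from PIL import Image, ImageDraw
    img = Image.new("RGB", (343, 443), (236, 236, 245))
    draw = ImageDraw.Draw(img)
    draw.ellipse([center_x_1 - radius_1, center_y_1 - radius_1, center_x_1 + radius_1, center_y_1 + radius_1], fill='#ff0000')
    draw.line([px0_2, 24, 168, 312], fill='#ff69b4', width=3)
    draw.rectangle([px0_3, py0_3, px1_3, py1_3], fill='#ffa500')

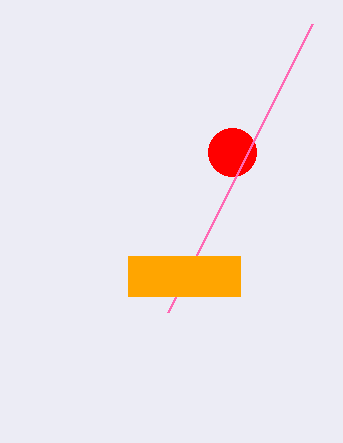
center_x_1 = 232
center_y_1 = 152
radius_1 = 24
px0_2 = 312
px0_3 = 128
py0_3 = 256
px1_3 = 240
py1_3 = 296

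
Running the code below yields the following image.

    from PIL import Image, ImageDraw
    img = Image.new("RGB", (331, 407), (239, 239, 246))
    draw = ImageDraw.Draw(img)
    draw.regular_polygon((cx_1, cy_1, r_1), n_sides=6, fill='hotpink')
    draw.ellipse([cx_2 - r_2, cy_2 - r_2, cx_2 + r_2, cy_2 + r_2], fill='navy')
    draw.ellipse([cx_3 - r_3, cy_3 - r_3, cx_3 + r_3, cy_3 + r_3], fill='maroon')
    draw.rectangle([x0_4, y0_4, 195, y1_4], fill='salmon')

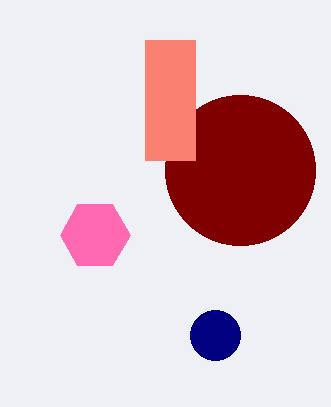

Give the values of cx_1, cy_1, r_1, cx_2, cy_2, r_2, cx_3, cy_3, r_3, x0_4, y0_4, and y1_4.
cx_1 = 95
cy_1 = 235
r_1 = 35
cx_2 = 215
cy_2 = 335
r_2 = 25
cx_3 = 240
cy_3 = 170
r_3 = 75
x0_4 = 145
y0_4 = 40
y1_4 = 160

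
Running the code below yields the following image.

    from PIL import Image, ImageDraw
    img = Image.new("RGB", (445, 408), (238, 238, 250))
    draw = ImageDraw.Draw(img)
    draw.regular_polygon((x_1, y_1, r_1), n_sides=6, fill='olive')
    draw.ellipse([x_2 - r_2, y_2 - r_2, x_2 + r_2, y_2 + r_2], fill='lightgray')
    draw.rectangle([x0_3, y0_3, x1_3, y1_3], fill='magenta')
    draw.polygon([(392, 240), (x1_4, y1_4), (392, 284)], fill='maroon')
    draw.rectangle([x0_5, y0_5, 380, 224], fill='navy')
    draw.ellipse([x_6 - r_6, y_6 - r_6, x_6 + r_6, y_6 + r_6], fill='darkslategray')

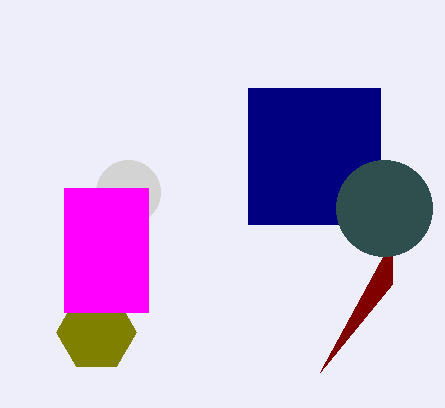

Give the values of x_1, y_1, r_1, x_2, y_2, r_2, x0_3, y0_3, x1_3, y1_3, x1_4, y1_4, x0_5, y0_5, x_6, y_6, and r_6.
x_1 = 96; y_1 = 332; r_1 = 40; x_2 = 128; y_2 = 192; r_2 = 32; x0_3 = 64; y0_3 = 188; x1_3 = 148; y1_3 = 312; x1_4 = 320; y1_4 = 372; x0_5 = 248; y0_5 = 88; x_6 = 384; y_6 = 208; r_6 = 48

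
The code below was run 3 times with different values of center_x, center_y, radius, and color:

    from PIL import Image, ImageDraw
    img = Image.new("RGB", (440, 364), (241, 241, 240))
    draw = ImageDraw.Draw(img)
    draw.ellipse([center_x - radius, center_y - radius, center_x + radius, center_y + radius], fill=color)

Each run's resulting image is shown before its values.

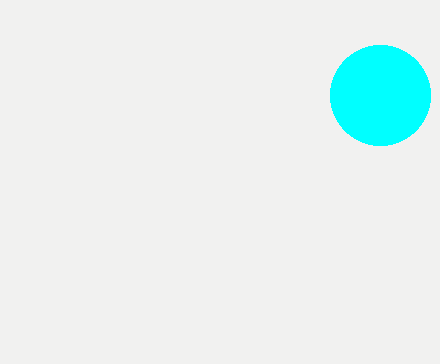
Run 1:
center_x = 380
center_y = 95
radius = 50
color = 'cyan'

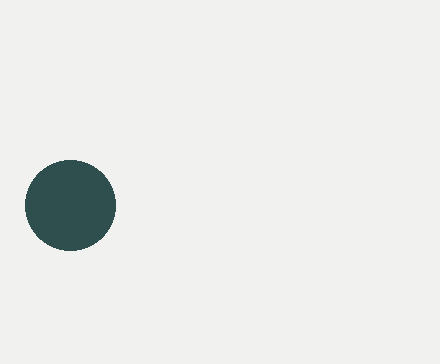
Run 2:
center_x = 70, center_y = 205, radius = 45, color = 'darkslategray'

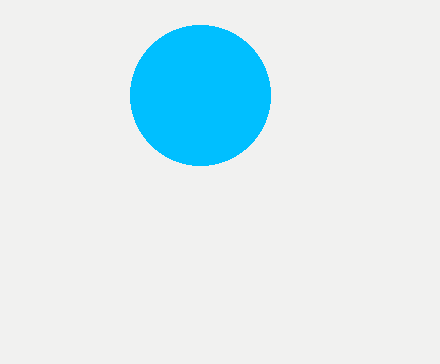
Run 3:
center_x = 200
center_y = 95
radius = 70
color = 'deepskyblue'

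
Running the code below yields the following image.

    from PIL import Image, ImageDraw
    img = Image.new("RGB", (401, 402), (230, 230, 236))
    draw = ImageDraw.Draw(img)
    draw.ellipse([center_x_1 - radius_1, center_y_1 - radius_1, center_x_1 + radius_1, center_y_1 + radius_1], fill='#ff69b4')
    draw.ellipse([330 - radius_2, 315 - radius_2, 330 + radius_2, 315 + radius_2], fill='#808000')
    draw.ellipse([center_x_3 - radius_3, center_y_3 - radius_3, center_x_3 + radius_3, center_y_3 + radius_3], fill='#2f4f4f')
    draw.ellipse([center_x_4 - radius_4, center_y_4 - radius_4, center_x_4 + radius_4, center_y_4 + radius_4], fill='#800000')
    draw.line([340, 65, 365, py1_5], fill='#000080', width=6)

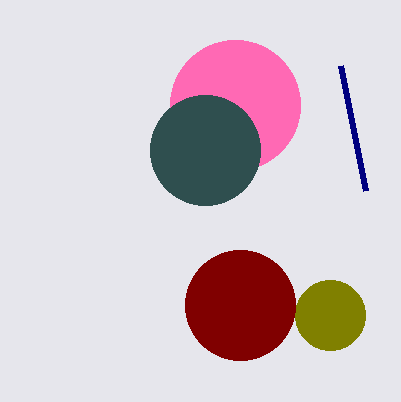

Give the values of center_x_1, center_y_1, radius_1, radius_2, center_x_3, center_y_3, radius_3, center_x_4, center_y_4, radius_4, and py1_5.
center_x_1 = 235
center_y_1 = 105
radius_1 = 65
radius_2 = 35
center_x_3 = 205
center_y_3 = 150
radius_3 = 55
center_x_4 = 240
center_y_4 = 305
radius_4 = 55
py1_5 = 190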